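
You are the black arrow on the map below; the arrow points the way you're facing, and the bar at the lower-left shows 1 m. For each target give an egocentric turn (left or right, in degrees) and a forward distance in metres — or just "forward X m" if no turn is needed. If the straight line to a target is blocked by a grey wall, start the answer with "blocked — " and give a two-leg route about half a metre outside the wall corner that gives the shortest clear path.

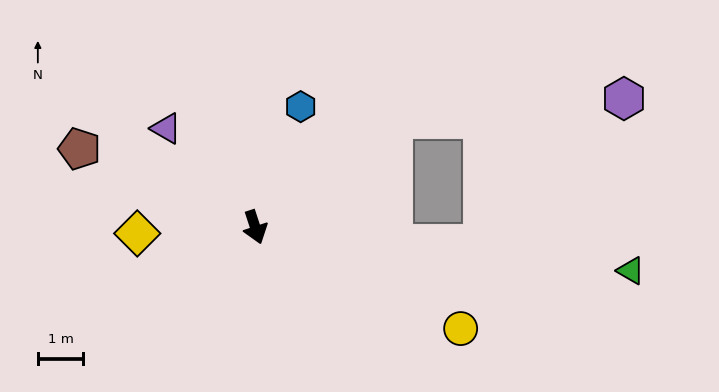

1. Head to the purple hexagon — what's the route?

blocked — turn left 110°, forward 3.9 m, then turn right 33°, forward 5.1 m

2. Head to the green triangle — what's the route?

turn left 65°, forward 8.4 m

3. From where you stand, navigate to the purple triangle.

turn right 156°, forward 2.9 m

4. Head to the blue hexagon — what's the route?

turn left 141°, forward 2.8 m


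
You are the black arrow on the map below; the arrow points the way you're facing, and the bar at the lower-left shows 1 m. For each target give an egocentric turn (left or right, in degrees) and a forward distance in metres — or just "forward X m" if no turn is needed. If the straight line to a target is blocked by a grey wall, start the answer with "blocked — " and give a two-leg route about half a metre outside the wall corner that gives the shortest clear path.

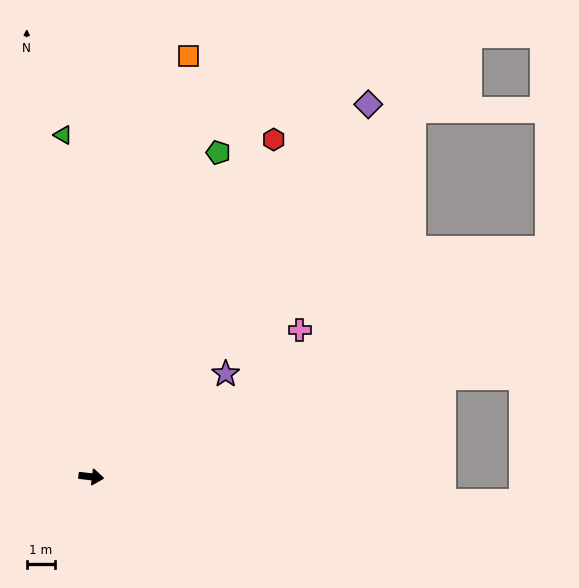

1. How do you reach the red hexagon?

turn left 68°, forward 13.4 m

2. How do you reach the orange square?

turn left 84°, forward 15.1 m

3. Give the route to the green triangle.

turn left 101°, forward 12.0 m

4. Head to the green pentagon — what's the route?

turn left 75°, forward 12.2 m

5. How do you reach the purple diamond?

turn left 60°, forward 16.2 m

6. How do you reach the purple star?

turn left 44°, forward 5.9 m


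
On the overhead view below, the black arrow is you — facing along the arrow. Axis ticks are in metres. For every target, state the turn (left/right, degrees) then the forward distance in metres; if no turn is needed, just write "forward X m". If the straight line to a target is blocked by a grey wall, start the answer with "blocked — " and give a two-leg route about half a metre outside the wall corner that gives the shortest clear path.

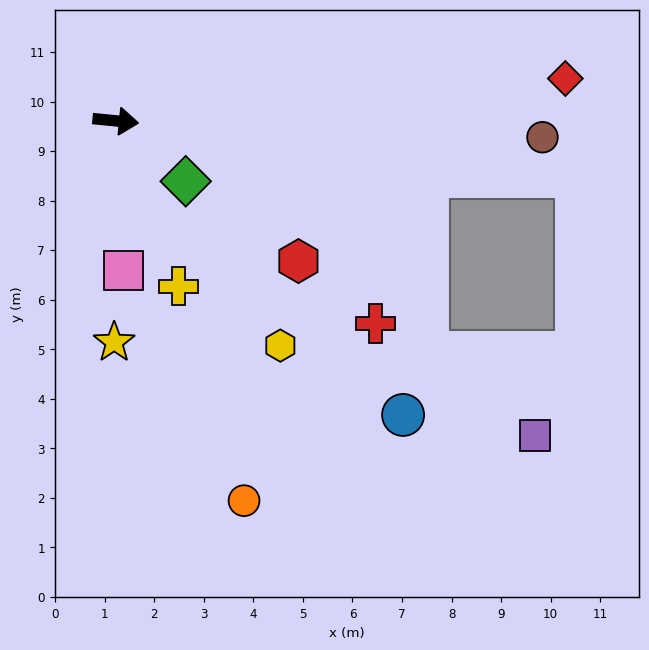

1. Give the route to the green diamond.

turn right 35°, forward 1.9 m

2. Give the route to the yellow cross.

turn right 64°, forward 3.6 m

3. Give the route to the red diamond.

turn left 11°, forward 9.1 m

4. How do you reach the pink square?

turn right 81°, forward 3.0 m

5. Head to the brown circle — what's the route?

turn left 3°, forward 8.6 m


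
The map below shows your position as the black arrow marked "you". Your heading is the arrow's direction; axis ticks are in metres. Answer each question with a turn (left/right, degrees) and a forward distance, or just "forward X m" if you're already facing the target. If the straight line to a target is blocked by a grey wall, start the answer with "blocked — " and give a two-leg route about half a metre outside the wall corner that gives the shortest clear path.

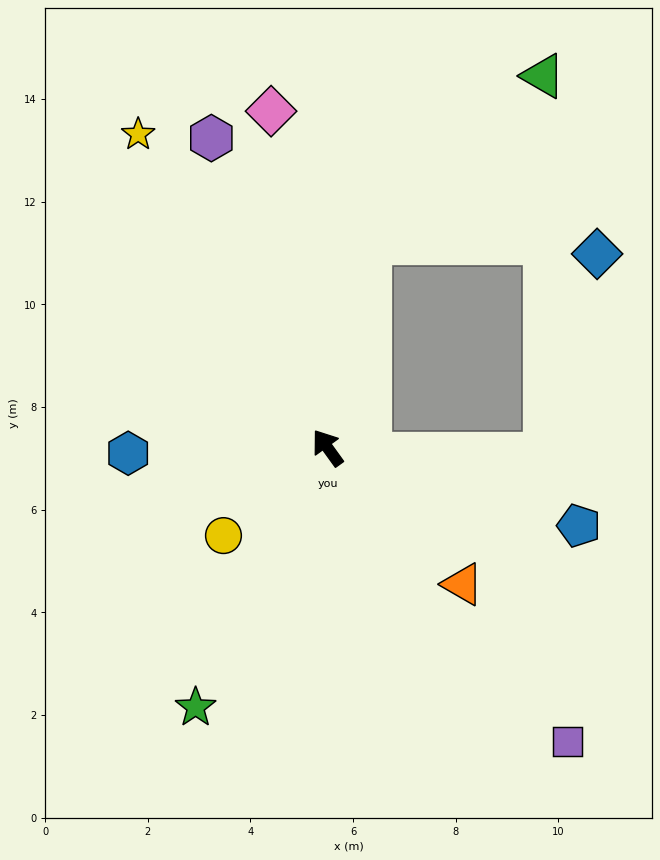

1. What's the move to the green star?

turn left 117°, forward 5.7 m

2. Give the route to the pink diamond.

turn right 26°, forward 6.6 m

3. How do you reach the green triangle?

blocked — turn right 48°, forward 4.1 m, then turn right 34°, forward 4.7 m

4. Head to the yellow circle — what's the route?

turn left 94°, forward 2.7 m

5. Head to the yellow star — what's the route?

turn right 5°, forward 7.1 m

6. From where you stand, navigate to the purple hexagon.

turn right 15°, forward 6.4 m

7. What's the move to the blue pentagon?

turn right 143°, forward 5.1 m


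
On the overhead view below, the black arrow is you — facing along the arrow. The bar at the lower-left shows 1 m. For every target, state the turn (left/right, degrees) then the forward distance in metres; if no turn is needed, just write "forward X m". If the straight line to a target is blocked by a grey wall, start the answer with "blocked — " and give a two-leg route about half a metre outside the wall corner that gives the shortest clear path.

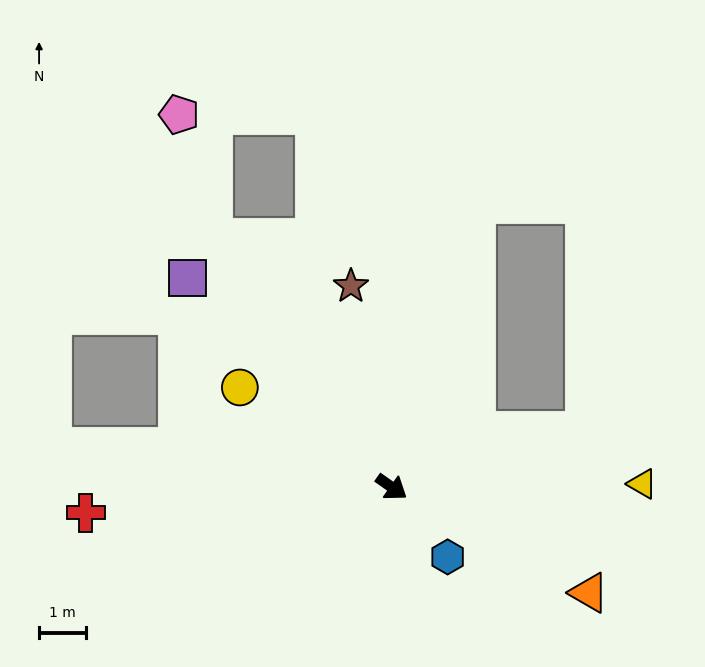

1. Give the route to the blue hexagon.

turn right 16°, forward 1.9 m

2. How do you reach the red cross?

turn right 140°, forward 6.6 m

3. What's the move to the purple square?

turn left 169°, forward 6.3 m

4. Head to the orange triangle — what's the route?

turn left 7°, forward 4.8 m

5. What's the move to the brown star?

turn left 137°, forward 4.4 m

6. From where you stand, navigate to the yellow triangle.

turn left 36°, forward 5.4 m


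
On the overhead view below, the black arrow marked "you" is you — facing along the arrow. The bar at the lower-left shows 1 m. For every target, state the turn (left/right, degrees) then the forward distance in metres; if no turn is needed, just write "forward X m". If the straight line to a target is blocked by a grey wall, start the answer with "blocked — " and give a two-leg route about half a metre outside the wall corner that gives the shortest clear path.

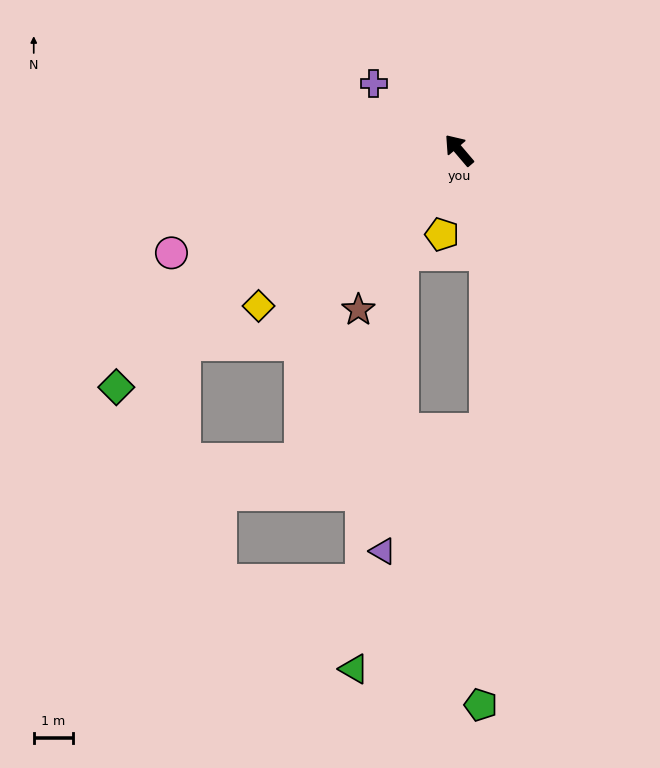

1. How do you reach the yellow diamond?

turn left 87°, forward 6.5 m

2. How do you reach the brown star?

turn left 107°, forward 4.8 m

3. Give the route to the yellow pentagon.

turn left 128°, forward 2.2 m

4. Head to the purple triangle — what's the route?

blocked — turn left 111°, forward 3.0 m, then turn left 25°, forward 7.6 m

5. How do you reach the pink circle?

turn left 69°, forward 7.8 m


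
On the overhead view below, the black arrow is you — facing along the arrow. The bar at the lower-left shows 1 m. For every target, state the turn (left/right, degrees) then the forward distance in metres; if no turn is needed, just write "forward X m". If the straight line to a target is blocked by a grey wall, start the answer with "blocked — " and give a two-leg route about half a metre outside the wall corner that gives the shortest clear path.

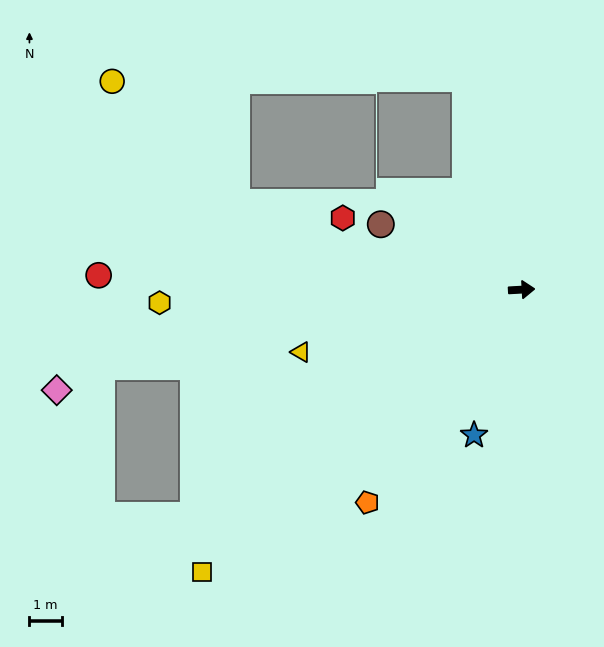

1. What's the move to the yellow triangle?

turn right 167°, forward 7.1 m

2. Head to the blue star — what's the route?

turn right 111°, forward 4.8 m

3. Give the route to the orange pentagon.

turn right 129°, forward 8.2 m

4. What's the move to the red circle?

turn left 175°, forward 13.2 m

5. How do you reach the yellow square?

turn right 142°, forward 13.3 m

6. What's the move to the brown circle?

turn left 152°, forward 4.8 m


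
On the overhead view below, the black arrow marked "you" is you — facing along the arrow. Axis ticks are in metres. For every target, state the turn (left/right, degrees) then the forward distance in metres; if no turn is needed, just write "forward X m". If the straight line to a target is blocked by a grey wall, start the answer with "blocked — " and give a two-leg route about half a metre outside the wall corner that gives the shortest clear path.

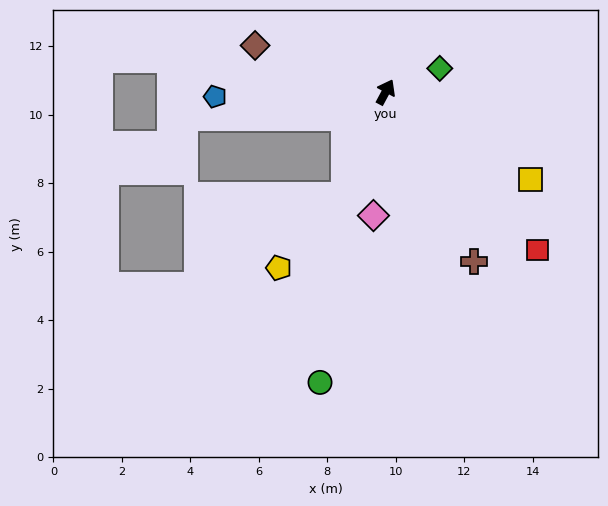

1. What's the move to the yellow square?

turn right 93°, forward 4.9 m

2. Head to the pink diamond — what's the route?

turn right 157°, forward 3.6 m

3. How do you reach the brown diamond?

turn left 99°, forward 4.0 m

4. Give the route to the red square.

turn right 108°, forward 6.4 m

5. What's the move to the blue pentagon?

turn left 120°, forward 5.0 m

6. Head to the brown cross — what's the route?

turn right 124°, forward 5.6 m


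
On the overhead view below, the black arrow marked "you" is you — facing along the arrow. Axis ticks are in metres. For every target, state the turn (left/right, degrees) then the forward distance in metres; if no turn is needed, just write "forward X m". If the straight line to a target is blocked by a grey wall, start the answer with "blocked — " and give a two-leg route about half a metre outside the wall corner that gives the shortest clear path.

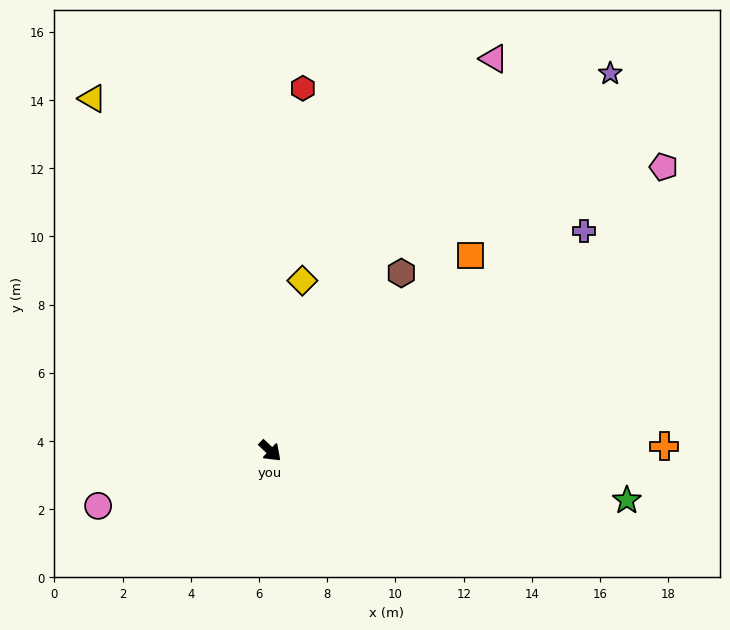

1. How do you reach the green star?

turn left 35°, forward 10.6 m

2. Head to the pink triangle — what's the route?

turn left 104°, forward 13.2 m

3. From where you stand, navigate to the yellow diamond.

turn left 123°, forward 5.1 m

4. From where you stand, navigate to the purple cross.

turn left 78°, forward 11.2 m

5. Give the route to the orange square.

turn left 87°, forward 8.2 m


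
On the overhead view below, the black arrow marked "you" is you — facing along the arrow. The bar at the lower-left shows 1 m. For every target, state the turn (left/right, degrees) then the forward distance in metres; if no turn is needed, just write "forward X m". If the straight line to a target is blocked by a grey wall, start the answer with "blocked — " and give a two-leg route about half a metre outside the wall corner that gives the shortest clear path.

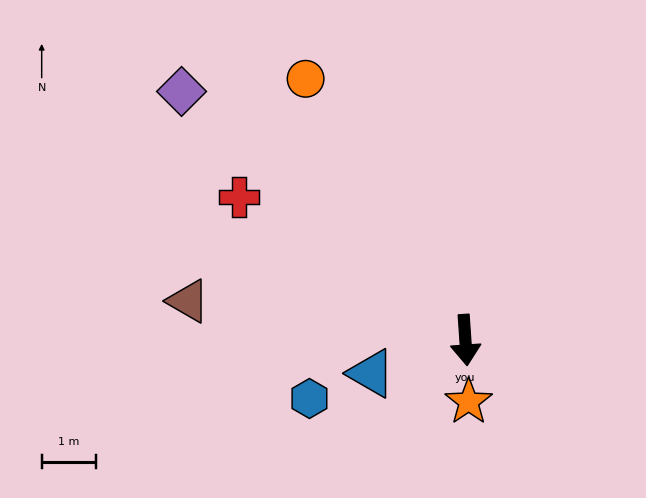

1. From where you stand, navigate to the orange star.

forward 1.1 m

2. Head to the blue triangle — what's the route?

turn right 74°, forward 1.8 m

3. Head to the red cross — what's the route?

turn right 126°, forward 4.9 m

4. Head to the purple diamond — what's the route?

turn right 135°, forward 6.9 m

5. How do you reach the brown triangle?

turn right 102°, forward 5.1 m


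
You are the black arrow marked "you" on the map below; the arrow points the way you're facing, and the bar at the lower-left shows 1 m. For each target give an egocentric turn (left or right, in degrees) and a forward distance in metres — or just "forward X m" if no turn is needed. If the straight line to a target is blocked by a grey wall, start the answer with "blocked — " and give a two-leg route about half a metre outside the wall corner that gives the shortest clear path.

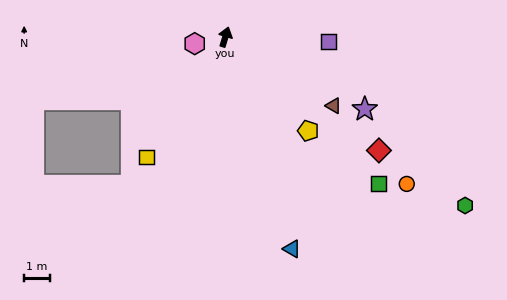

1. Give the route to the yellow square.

turn left 163°, forward 5.6 m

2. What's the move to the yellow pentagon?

turn right 122°, forward 4.9 m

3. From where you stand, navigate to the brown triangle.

turn right 106°, forward 5.0 m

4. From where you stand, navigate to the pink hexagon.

turn left 119°, forward 1.2 m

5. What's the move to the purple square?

turn right 76°, forward 4.1 m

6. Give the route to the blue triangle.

turn right 146°, forward 8.7 m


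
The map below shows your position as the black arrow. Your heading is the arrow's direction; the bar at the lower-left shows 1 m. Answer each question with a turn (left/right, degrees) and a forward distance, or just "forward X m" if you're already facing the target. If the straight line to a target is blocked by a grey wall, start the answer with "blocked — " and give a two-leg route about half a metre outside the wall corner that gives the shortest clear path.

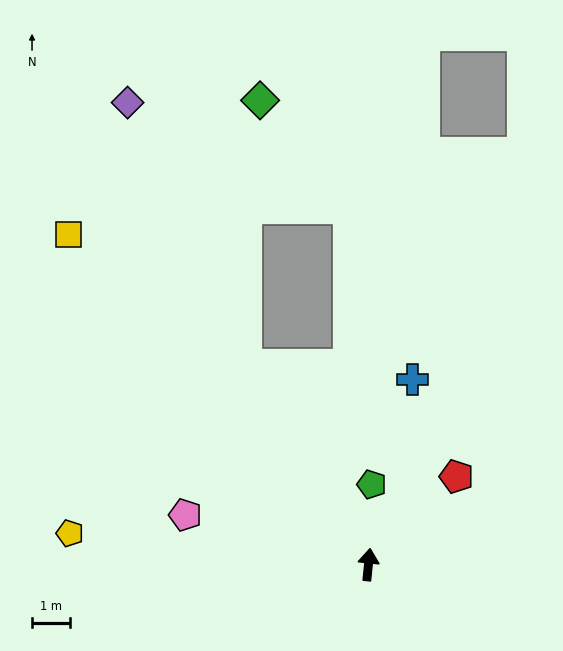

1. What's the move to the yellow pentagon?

turn left 90°, forward 7.9 m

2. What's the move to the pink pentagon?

turn left 81°, forward 5.0 m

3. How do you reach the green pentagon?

turn left 4°, forward 2.1 m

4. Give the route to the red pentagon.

turn right 39°, forward 3.3 m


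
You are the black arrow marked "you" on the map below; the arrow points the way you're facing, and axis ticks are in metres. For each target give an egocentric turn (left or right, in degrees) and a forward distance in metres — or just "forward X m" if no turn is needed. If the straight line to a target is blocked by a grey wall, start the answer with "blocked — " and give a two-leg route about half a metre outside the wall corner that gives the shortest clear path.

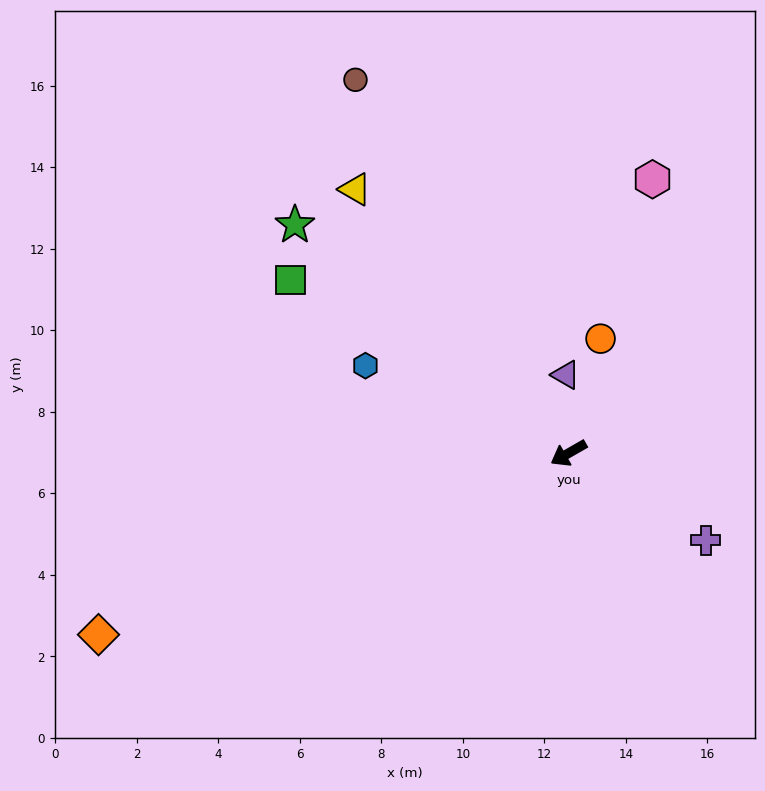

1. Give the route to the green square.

turn right 62°, forward 8.0 m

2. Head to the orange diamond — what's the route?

turn right 9°, forward 12.4 m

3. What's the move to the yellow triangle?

turn right 81°, forward 8.3 m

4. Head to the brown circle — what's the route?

turn right 90°, forward 10.5 m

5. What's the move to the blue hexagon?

turn right 53°, forward 5.4 m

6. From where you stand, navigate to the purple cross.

turn left 118°, forward 4.0 m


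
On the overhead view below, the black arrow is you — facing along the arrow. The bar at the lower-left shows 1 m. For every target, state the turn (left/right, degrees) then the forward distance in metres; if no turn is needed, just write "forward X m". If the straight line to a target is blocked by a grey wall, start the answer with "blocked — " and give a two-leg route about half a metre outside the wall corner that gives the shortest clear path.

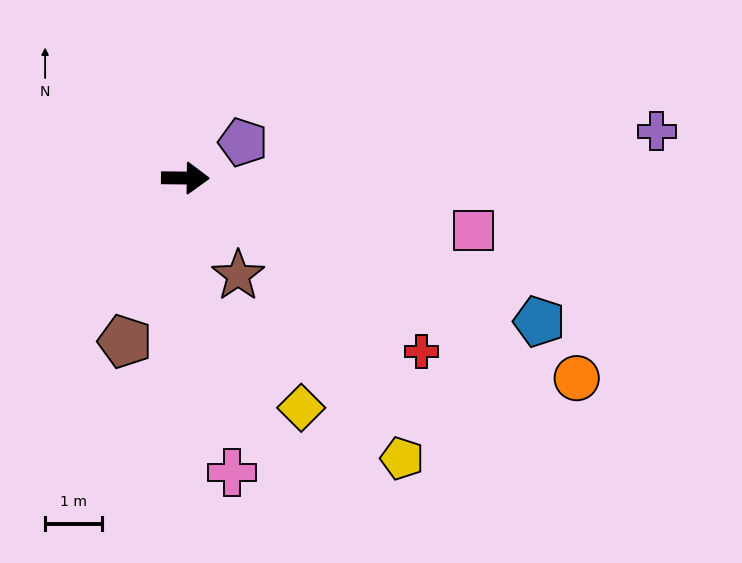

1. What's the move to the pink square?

turn right 10°, forward 5.2 m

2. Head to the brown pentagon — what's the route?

turn right 110°, forward 3.1 m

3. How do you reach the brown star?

turn right 61°, forward 2.0 m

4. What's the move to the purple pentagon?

turn left 32°, forward 1.2 m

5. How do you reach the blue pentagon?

turn right 21°, forward 6.8 m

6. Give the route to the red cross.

turn right 36°, forward 5.2 m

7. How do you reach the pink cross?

turn right 80°, forward 5.3 m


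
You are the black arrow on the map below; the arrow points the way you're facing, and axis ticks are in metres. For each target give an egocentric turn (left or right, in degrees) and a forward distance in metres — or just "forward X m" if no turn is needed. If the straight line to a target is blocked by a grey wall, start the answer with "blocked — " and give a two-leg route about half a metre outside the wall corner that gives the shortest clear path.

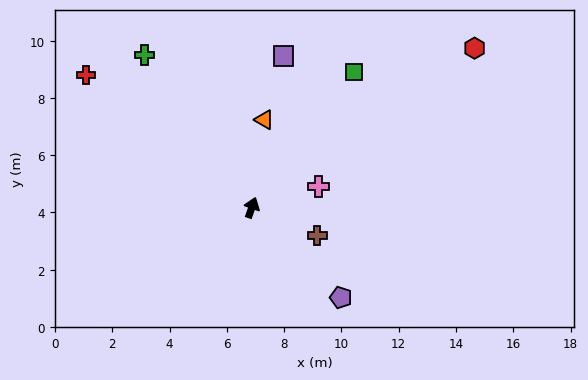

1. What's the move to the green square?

turn right 18°, forward 5.9 m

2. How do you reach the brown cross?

turn right 94°, forward 2.5 m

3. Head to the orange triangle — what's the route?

turn left 11°, forward 3.1 m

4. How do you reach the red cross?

turn left 71°, forward 7.4 m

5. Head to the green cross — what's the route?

turn left 55°, forward 6.5 m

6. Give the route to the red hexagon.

turn right 35°, forward 9.6 m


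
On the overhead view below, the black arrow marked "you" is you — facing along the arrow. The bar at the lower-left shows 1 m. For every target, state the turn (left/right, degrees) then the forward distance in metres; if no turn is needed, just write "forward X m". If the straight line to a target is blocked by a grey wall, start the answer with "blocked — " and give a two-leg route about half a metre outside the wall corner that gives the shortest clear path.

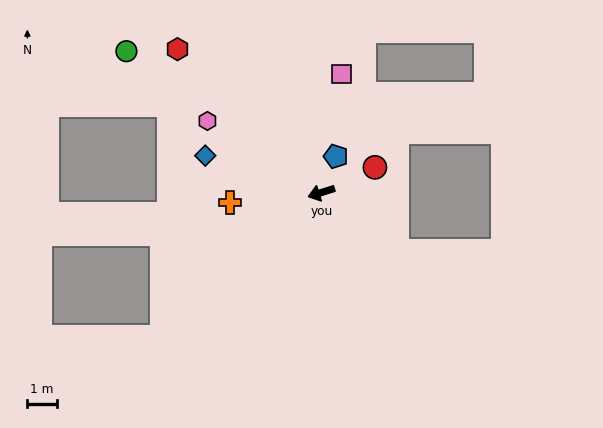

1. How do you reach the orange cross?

turn right 11°, forward 3.1 m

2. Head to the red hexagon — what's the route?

turn right 62°, forward 6.9 m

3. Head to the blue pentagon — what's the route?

turn right 129°, forward 1.3 m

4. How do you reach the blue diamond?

turn right 35°, forward 4.1 m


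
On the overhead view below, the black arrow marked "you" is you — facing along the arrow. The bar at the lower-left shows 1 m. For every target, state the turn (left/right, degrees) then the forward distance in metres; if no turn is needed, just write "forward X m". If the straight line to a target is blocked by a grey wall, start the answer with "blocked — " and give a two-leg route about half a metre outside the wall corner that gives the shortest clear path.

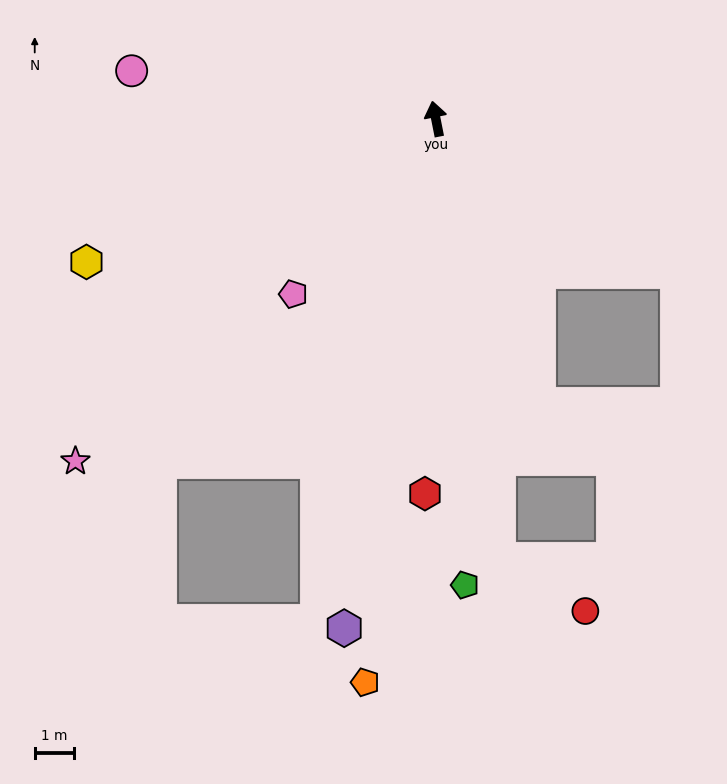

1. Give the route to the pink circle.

turn left 70°, forward 7.8 m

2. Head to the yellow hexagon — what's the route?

turn left 101°, forward 9.5 m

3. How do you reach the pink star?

turn left 122°, forward 12.5 m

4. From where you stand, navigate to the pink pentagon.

turn left 130°, forward 5.7 m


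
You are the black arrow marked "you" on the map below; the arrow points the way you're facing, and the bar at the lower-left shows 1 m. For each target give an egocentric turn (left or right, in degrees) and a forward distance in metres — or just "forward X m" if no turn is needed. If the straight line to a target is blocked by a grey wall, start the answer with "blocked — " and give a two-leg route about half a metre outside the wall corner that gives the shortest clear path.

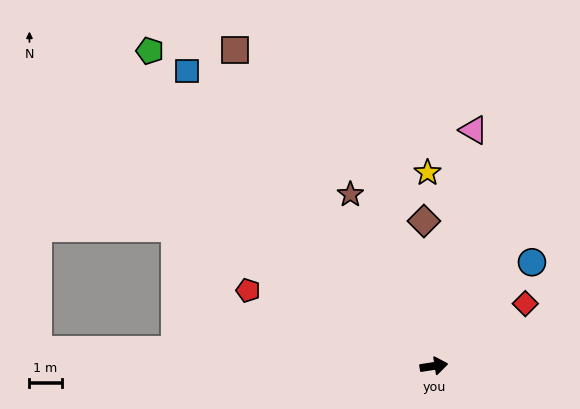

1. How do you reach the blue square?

turn left 121°, forward 11.9 m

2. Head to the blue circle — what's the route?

turn left 38°, forward 4.4 m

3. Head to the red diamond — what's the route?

turn left 26°, forward 3.4 m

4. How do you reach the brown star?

turn left 107°, forward 5.9 m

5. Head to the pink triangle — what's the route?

turn left 72°, forward 7.4 m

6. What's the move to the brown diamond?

turn left 85°, forward 4.5 m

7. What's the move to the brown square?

turn left 113°, forward 11.6 m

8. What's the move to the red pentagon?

turn left 149°, forward 6.2 m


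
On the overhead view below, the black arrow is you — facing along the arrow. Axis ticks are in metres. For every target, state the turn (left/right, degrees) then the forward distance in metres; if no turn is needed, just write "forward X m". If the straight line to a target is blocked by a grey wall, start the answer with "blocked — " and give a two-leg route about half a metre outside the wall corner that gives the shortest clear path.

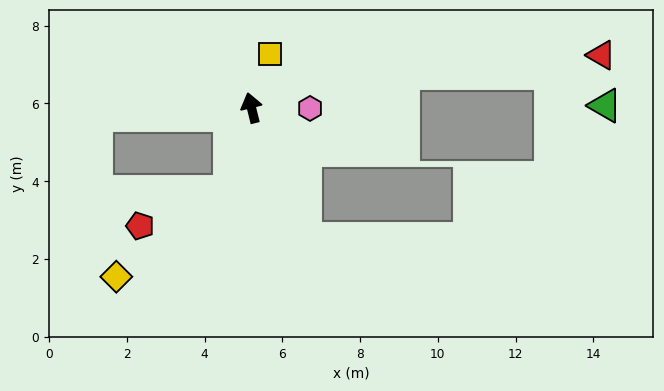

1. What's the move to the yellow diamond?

blocked — turn left 152°, forward 2.2 m, then turn right 39°, forward 3.7 m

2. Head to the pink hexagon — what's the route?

turn right 105°, forward 1.5 m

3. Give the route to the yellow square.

turn right 33°, forward 1.5 m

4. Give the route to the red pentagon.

blocked — turn left 152°, forward 2.2 m, then turn right 55°, forward 2.5 m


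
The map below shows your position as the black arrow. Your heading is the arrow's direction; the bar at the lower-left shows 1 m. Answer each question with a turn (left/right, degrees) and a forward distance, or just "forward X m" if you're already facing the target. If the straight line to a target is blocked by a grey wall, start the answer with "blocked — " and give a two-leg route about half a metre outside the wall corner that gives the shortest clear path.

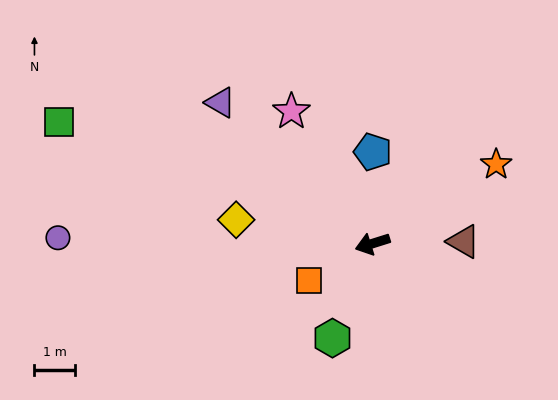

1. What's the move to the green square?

turn right 39°, forward 8.2 m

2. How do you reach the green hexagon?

turn left 50°, forward 2.5 m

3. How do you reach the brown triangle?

turn left 164°, forward 2.2 m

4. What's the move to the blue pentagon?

turn right 108°, forward 2.2 m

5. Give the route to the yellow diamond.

turn right 27°, forward 3.4 m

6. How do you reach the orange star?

turn right 165°, forward 3.6 m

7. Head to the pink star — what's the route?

turn right 76°, forward 3.8 m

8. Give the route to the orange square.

turn left 13°, forward 1.8 m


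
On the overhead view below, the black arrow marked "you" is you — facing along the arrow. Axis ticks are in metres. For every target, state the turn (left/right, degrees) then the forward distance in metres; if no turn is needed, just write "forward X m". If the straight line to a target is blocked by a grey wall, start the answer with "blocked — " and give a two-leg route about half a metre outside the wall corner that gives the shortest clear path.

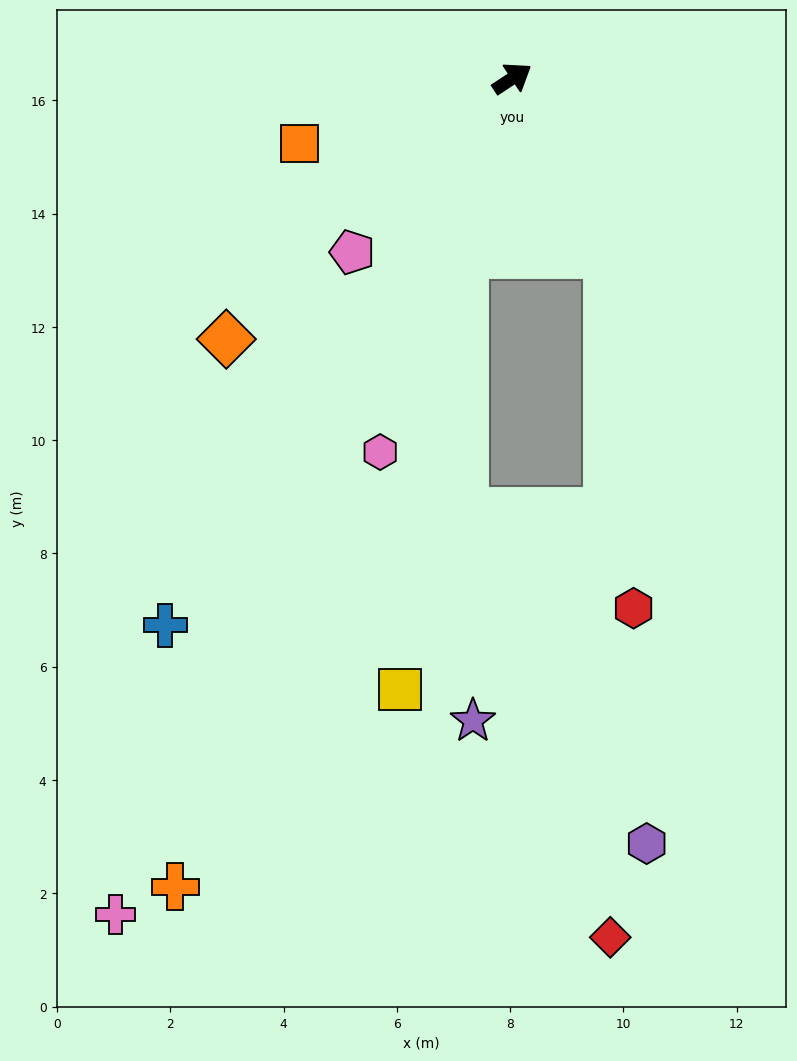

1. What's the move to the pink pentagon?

turn right 166°, forward 4.2 m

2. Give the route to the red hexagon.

blocked — turn right 95°, forward 3.5 m, then turn right 24°, forward 6.3 m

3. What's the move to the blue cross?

turn right 156°, forward 11.4 m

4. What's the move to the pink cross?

turn right 149°, forward 16.3 m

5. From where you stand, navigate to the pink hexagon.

turn right 143°, forward 7.0 m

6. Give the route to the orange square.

turn left 164°, forward 3.9 m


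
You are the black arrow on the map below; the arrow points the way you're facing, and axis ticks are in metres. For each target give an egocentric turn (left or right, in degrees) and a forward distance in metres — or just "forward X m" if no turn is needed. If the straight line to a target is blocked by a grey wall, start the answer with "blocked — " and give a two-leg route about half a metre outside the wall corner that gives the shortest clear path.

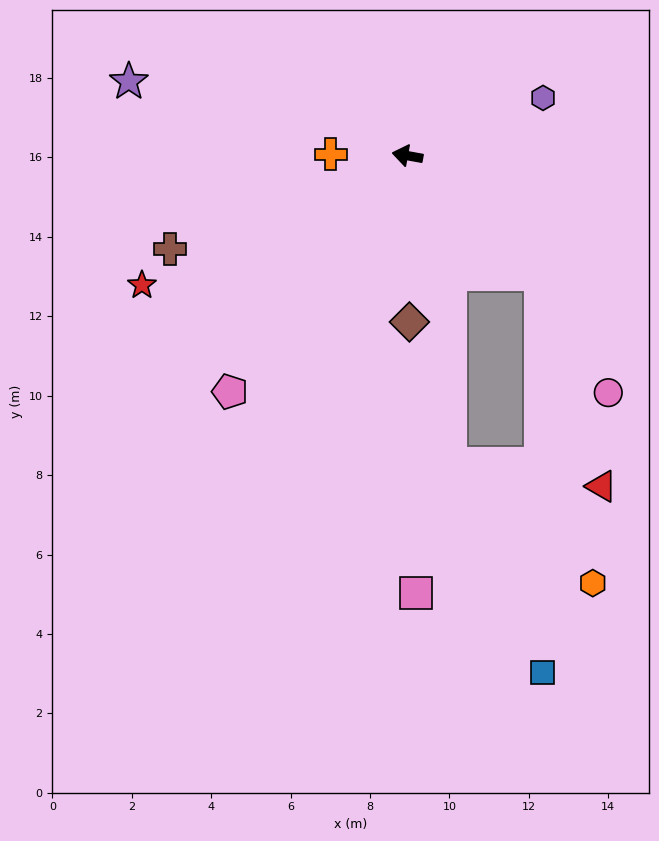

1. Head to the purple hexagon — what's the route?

turn right 147°, forward 3.7 m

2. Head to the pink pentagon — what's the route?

turn left 63°, forward 7.4 m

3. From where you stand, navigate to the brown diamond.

turn left 101°, forward 4.2 m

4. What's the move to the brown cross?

turn left 32°, forward 6.4 m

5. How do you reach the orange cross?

turn left 9°, forward 1.9 m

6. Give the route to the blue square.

blocked — turn left 149°, forward 4.5 m, then turn right 48°, forward 10.0 m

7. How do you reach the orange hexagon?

blocked — turn left 149°, forward 4.5 m, then turn right 39°, forward 7.9 m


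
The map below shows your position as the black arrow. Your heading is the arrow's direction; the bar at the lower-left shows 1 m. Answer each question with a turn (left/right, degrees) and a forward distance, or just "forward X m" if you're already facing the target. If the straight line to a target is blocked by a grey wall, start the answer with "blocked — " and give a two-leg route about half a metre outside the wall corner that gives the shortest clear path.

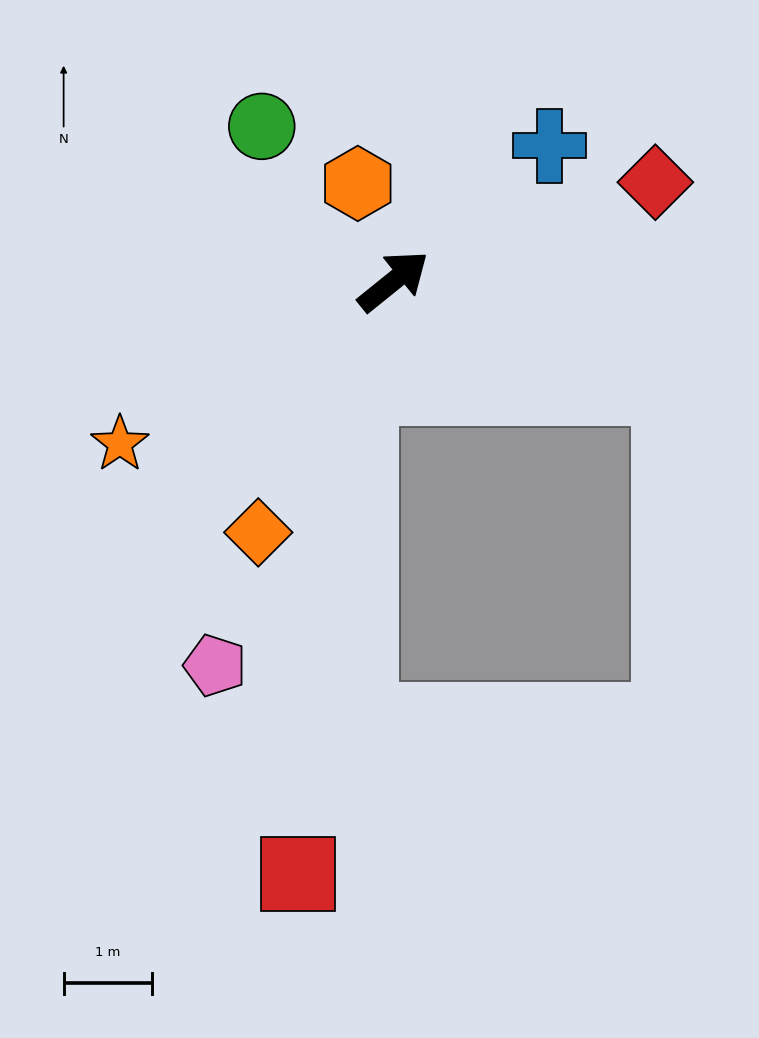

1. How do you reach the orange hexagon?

turn left 71°, forward 1.2 m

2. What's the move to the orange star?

turn left 172°, forward 3.6 m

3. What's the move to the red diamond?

turn right 18°, forward 3.2 m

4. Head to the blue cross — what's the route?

turn left 2°, forward 2.3 m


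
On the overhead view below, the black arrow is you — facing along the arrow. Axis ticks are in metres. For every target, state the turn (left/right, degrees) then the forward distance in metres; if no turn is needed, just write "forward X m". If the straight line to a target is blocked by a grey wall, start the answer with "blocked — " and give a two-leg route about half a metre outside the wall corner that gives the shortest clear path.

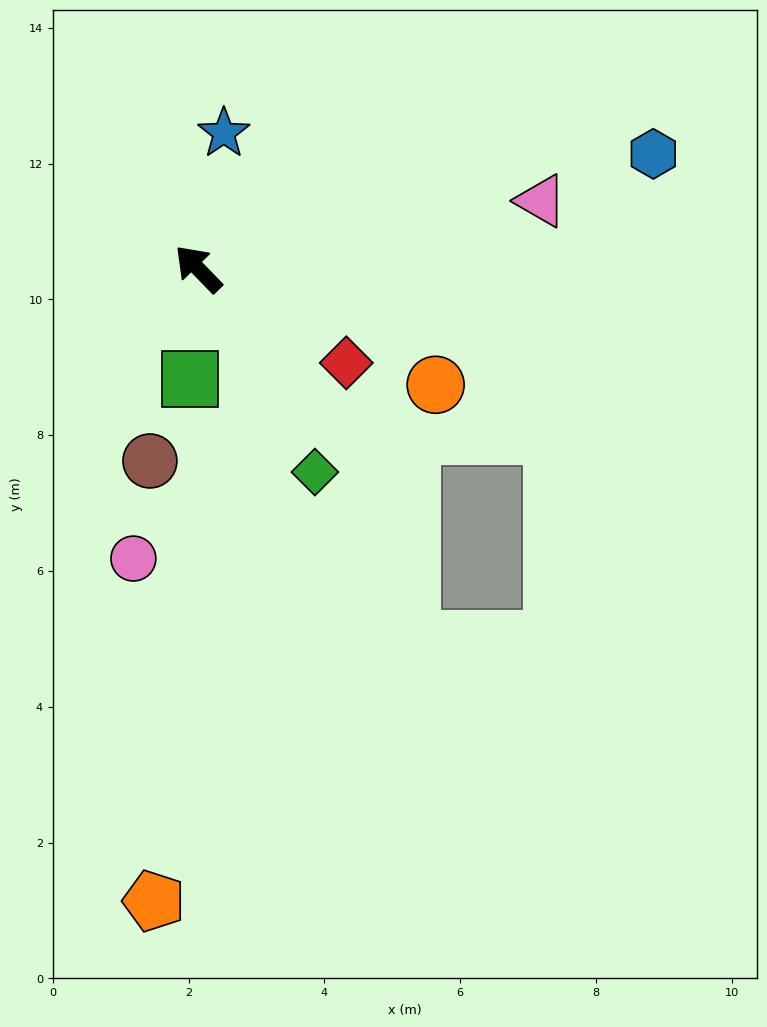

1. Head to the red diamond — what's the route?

turn right 167°, forward 2.6 m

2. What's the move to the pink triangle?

turn right 123°, forward 5.1 m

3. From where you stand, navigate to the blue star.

turn right 55°, forward 2.0 m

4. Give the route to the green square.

turn left 132°, forward 1.6 m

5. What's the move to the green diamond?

turn left 166°, forward 3.5 m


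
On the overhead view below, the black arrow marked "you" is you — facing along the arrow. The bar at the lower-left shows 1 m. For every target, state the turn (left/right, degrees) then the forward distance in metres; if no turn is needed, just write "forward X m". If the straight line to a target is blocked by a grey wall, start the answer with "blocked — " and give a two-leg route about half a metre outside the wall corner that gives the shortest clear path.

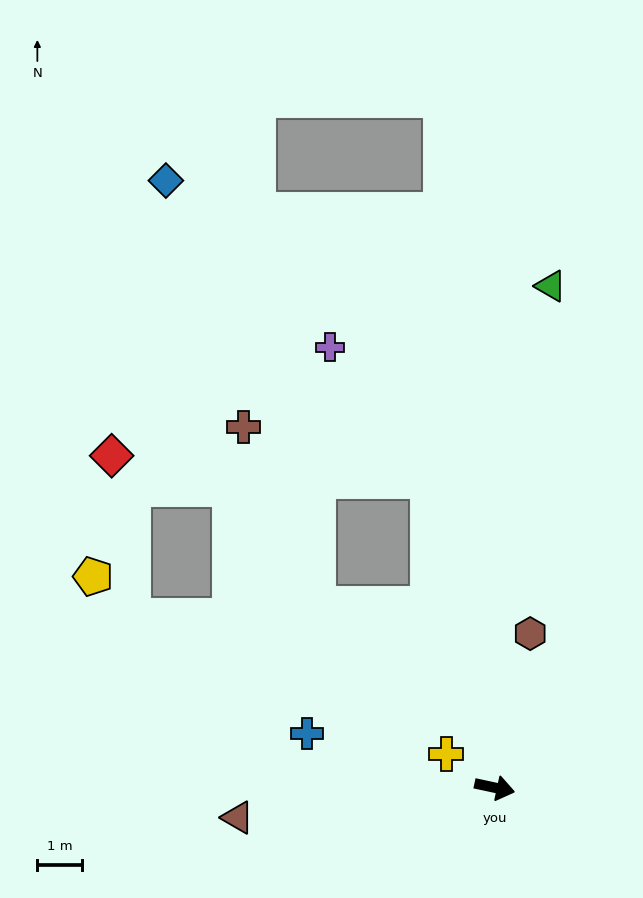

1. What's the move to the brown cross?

blocked — turn left 114°, forward 7.1 m, then turn left 62°, forward 4.3 m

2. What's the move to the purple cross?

blocked — turn left 114°, forward 7.1 m, then turn left 25°, forward 3.7 m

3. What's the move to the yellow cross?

turn left 157°, forward 1.3 m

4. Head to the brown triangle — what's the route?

turn right 161°, forward 5.8 m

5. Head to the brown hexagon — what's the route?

turn left 89°, forward 3.5 m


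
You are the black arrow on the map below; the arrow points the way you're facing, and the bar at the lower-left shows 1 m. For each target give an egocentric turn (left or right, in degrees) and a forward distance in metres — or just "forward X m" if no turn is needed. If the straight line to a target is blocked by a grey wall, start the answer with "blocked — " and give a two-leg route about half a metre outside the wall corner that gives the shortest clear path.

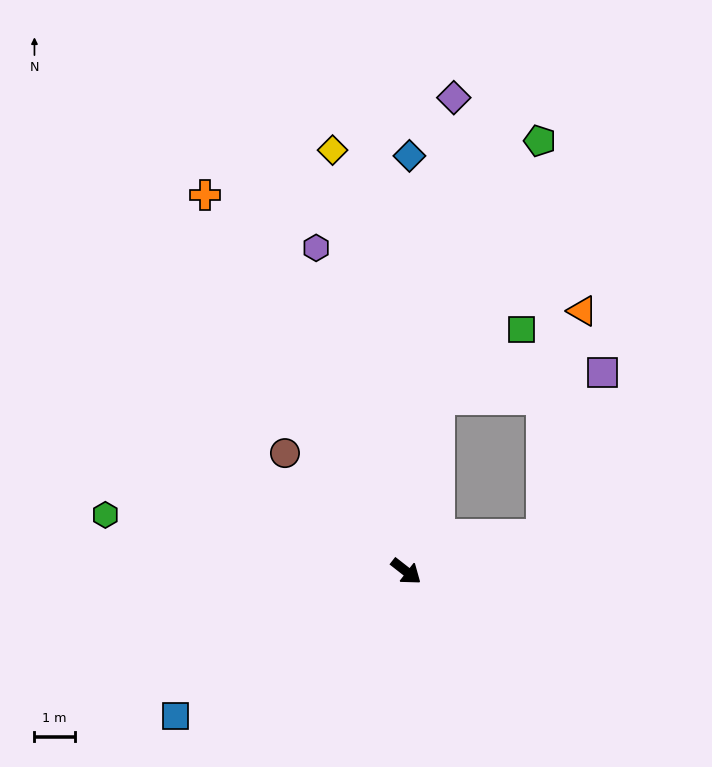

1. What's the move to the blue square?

turn right 110°, forward 6.7 m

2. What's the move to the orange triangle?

blocked — turn left 52°, forward 3.5 m, then turn left 66°, forward 5.7 m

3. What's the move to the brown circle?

turn left 174°, forward 4.2 m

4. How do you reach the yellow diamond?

turn left 138°, forward 10.6 m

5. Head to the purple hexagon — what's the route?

turn left 144°, forward 8.3 m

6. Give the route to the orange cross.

turn left 156°, forward 10.6 m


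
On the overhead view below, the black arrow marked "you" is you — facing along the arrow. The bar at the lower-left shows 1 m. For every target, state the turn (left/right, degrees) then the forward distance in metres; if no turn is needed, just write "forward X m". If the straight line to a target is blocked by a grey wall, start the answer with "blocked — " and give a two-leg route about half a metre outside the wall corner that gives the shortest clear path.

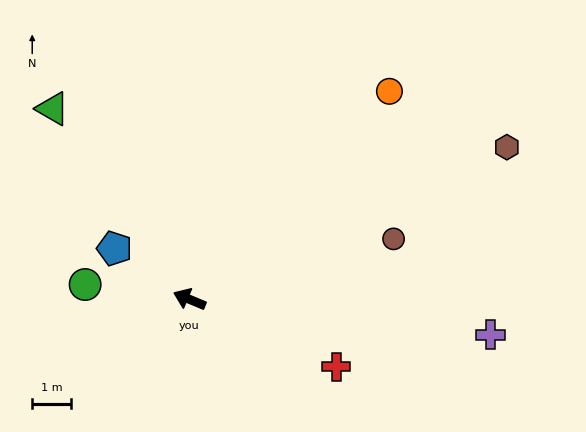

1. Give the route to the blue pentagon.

turn right 11°, forward 2.3 m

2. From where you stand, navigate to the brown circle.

turn right 141°, forward 5.5 m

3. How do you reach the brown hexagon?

turn right 132°, forward 9.1 m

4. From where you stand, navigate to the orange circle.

turn right 111°, forward 7.5 m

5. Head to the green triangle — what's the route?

turn right 32°, forward 6.1 m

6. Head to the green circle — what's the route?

turn left 15°, forward 2.7 m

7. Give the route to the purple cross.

turn right 164°, forward 7.8 m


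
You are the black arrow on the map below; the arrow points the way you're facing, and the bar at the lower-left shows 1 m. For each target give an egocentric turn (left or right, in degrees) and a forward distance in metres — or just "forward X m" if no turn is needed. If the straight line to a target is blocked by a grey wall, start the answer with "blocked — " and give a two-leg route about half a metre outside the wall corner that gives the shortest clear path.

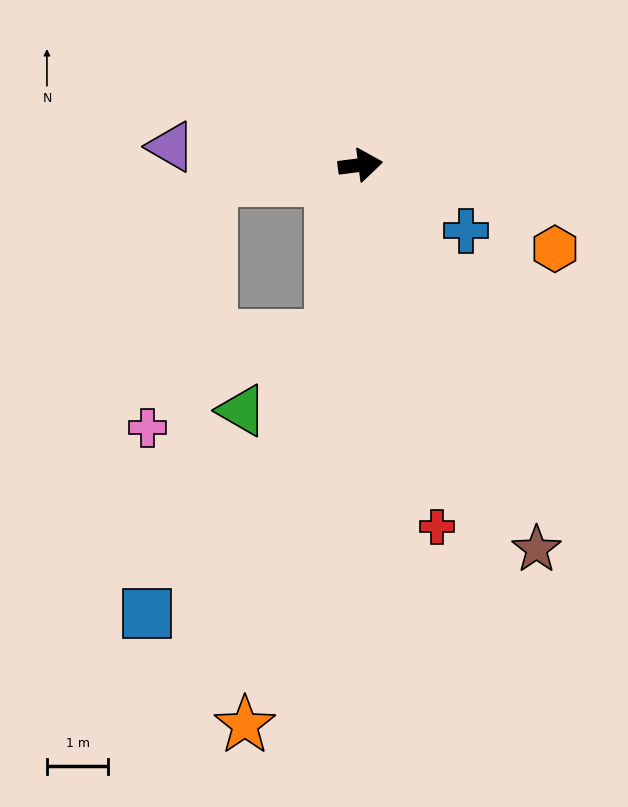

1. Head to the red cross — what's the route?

turn right 85°, forward 6.0 m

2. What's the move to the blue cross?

turn right 39°, forward 2.0 m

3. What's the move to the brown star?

turn right 73°, forward 6.9 m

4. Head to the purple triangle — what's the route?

turn left 167°, forward 3.1 m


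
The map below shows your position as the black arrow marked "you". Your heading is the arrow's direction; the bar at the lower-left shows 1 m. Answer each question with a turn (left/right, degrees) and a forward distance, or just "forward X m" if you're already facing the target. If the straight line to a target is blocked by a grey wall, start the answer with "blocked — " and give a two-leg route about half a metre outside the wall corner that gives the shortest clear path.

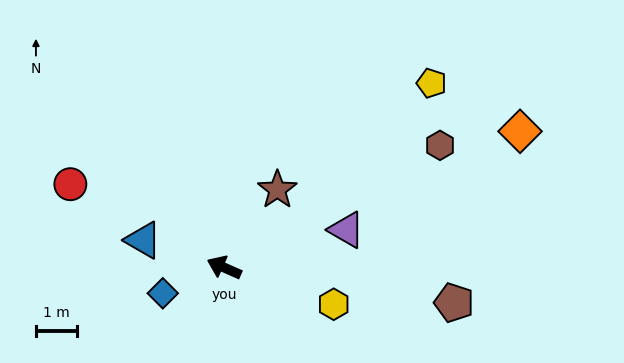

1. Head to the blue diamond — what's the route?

turn left 47°, forward 1.6 m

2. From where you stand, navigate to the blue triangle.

turn left 5°, forward 2.1 m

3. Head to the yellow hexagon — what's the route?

turn right 175°, forward 2.8 m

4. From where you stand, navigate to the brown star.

turn right 100°, forward 2.3 m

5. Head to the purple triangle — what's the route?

turn right 139°, forward 3.1 m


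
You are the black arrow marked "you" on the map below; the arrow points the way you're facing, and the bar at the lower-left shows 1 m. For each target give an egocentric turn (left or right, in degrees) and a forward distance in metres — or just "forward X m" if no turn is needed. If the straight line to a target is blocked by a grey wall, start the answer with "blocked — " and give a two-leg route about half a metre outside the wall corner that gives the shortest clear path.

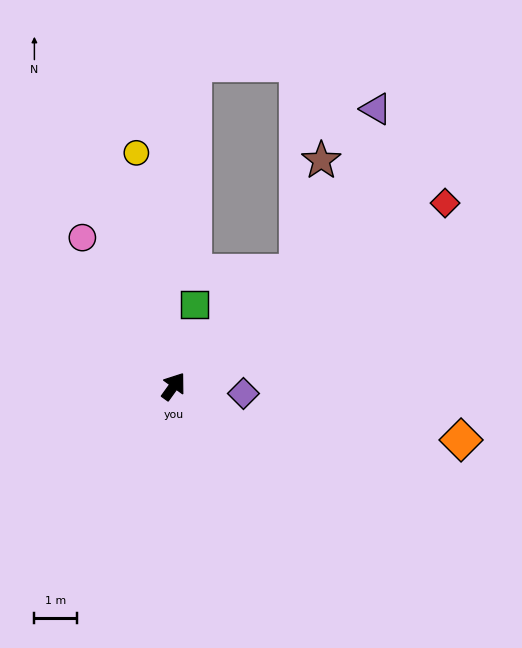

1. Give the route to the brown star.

blocked — turn right 11°, forward 4.0 m, then turn left 35°, forward 2.7 m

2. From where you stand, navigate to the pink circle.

turn left 67°, forward 4.1 m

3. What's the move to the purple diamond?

turn right 60°, forward 1.6 m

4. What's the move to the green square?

turn left 21°, forward 2.0 m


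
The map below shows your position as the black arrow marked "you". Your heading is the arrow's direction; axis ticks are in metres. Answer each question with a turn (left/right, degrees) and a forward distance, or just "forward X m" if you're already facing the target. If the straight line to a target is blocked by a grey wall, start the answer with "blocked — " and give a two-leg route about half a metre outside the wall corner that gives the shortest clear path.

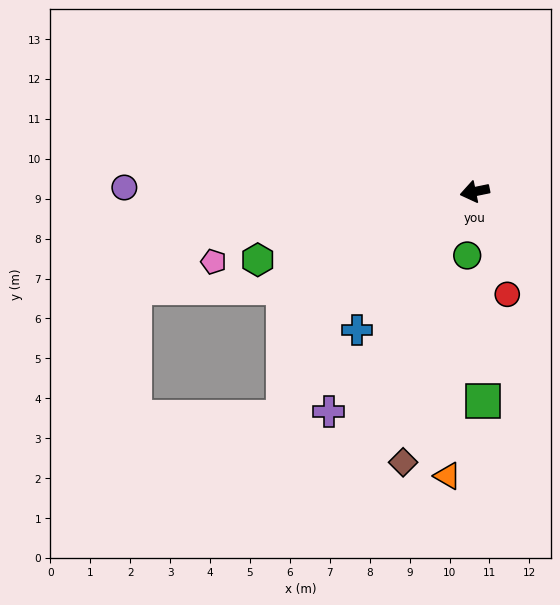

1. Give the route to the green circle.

turn left 72°, forward 1.6 m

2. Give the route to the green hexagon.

turn left 6°, forward 5.7 m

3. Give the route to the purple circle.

turn right 12°, forward 8.8 m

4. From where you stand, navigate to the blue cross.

turn left 38°, forward 4.6 m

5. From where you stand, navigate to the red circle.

turn left 96°, forward 2.7 m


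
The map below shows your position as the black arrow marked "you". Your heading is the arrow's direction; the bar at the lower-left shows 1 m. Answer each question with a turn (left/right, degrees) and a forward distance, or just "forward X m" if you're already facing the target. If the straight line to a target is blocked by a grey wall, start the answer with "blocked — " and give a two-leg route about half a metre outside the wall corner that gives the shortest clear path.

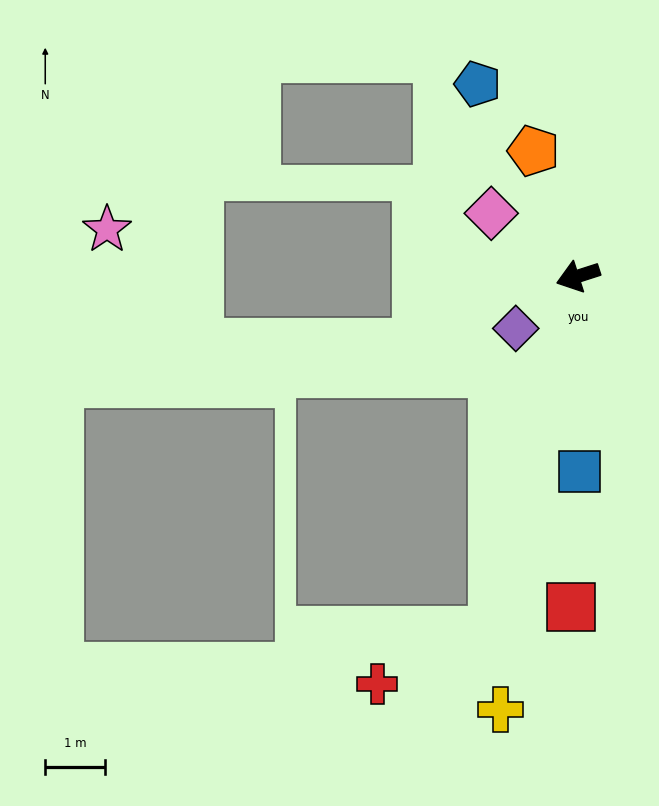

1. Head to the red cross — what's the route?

blocked — turn left 59°, forward 6.1 m, then turn right 53°, forward 2.1 m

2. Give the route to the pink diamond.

turn right 54°, forward 1.8 m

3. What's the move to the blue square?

turn left 73°, forward 3.3 m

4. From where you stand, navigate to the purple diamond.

turn left 22°, forward 1.4 m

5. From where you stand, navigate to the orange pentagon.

turn right 88°, forward 2.2 m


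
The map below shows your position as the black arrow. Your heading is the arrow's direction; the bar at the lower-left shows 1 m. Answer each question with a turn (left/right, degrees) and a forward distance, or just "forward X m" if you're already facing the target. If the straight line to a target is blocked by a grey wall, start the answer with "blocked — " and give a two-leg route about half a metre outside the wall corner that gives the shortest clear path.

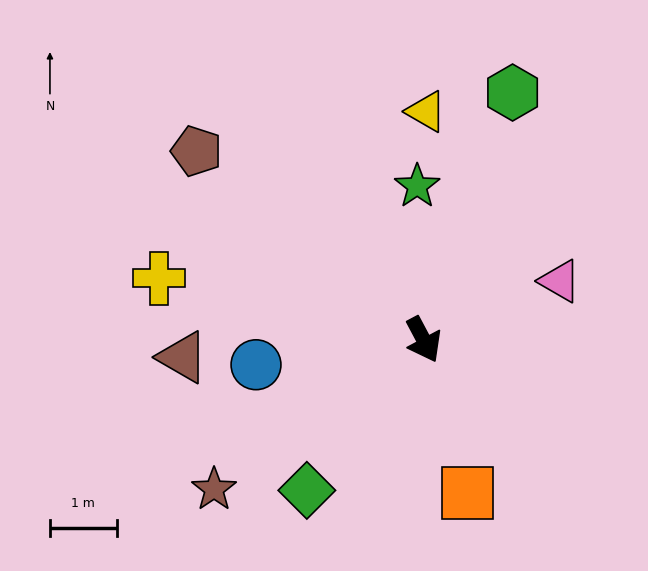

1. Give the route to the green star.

turn left 154°, forward 2.3 m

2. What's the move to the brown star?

turn right 82°, forward 3.9 m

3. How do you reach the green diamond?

turn right 66°, forward 2.9 m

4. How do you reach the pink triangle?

turn left 85°, forward 2.2 m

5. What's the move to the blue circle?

turn right 110°, forward 2.5 m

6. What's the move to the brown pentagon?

turn right 158°, forward 4.4 m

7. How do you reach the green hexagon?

turn left 132°, forward 3.9 m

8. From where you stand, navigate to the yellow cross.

turn right 131°, forward 4.1 m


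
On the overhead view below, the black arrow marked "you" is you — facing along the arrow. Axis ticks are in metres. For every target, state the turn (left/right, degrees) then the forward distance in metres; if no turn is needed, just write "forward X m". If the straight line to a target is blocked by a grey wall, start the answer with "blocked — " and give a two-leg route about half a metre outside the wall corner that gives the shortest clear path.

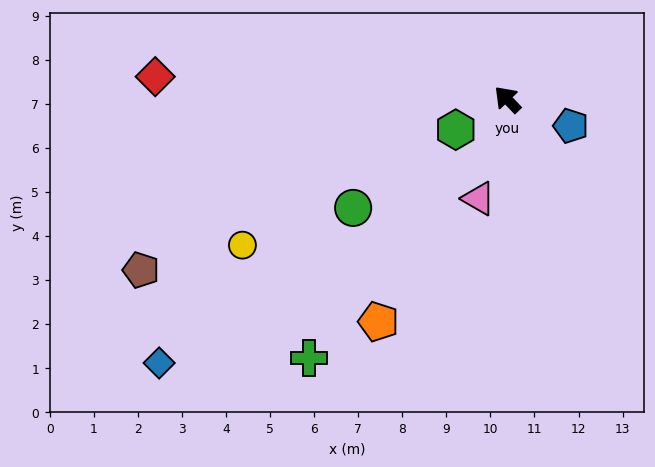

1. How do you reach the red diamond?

turn left 43°, forward 8.0 m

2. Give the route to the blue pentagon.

turn right 156°, forward 1.6 m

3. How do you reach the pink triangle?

turn left 120°, forward 2.3 m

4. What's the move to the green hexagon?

turn left 77°, forward 1.4 m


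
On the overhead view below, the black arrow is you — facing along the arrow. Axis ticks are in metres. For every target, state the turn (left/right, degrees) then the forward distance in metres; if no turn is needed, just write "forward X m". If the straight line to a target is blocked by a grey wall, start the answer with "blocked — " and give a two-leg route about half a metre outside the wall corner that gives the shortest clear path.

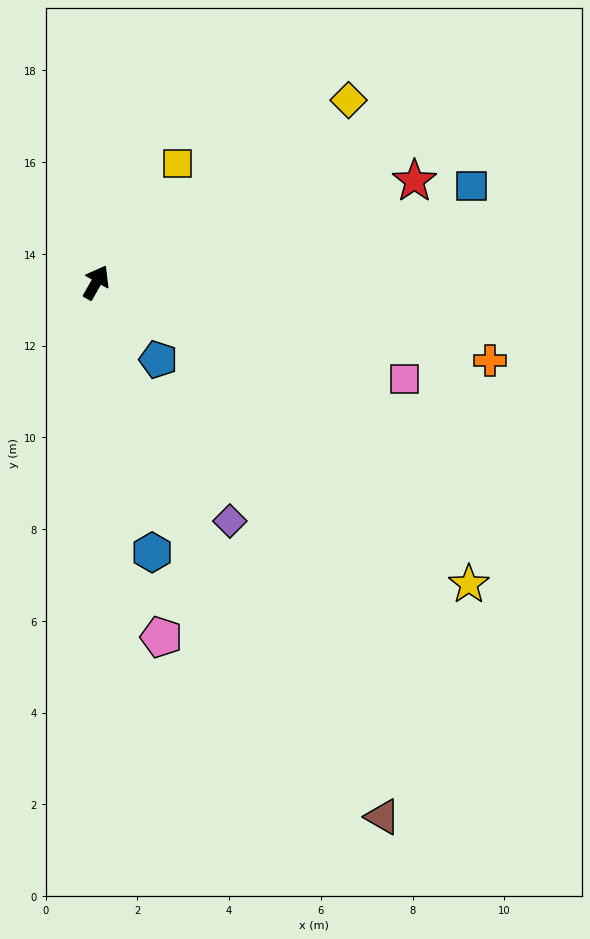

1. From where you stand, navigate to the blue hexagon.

turn right 139°, forward 6.0 m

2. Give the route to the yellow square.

turn right 5°, forward 3.1 m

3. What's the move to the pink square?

turn right 78°, forward 7.0 m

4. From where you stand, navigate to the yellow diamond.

turn right 25°, forward 6.8 m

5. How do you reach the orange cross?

turn right 72°, forward 8.7 m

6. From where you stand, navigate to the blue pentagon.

turn right 112°, forward 2.2 m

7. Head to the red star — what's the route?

turn right 43°, forward 7.3 m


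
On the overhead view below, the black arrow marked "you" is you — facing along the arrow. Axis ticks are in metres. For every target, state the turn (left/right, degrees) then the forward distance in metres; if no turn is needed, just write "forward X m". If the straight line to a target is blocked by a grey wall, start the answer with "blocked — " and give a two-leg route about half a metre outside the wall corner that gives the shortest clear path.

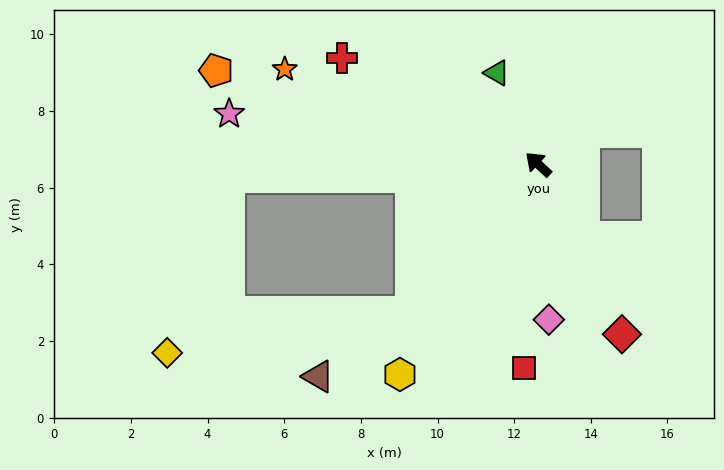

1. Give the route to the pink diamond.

turn left 137°, forward 4.1 m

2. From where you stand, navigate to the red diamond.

turn left 159°, forward 4.9 m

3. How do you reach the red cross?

turn left 14°, forward 5.8 m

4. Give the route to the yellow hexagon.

turn left 100°, forward 6.6 m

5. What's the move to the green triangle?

turn right 23°, forward 2.6 m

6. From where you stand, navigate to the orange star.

turn left 22°, forward 7.1 m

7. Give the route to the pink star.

turn left 34°, forward 8.2 m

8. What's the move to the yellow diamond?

blocked — turn left 92°, forward 5.1 m, then turn right 40°, forward 6.5 m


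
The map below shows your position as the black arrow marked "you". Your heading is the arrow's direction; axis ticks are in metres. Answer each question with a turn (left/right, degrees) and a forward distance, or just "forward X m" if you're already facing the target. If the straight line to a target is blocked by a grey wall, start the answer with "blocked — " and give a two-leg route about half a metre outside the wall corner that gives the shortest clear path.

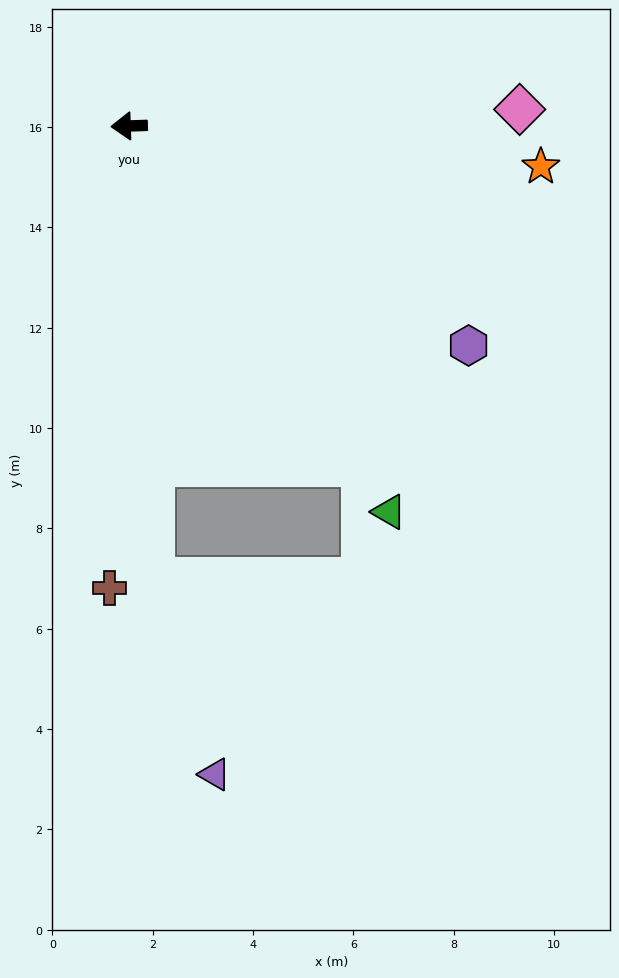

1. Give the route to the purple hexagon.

turn left 145°, forward 8.1 m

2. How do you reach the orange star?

turn left 172°, forward 8.2 m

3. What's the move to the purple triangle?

blocked — turn left 91°, forward 9.0 m, then turn left 14°, forward 4.1 m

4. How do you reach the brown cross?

turn left 86°, forward 9.2 m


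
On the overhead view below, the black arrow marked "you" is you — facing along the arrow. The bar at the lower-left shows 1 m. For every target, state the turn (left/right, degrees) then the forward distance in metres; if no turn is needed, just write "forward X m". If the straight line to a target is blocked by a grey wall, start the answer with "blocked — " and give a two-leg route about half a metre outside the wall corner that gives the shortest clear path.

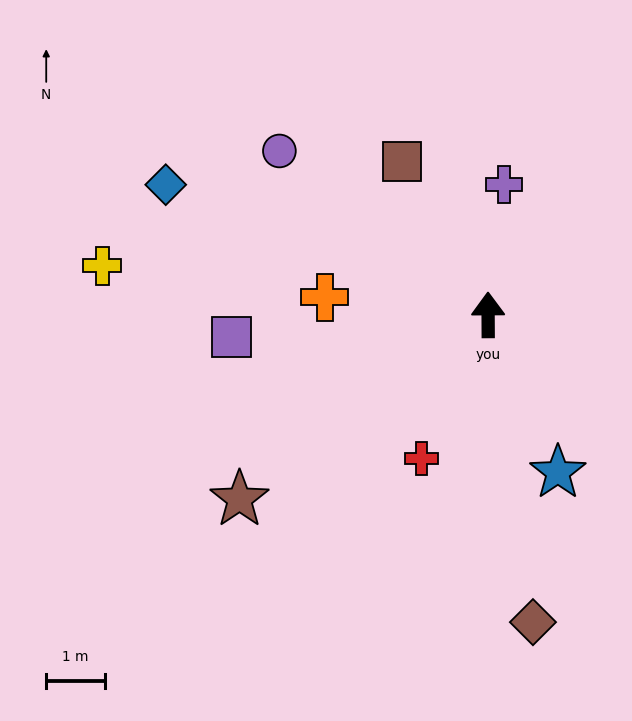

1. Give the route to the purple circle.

turn left 52°, forward 4.5 m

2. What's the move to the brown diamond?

turn right 172°, forward 5.3 m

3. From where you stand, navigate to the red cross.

turn left 155°, forward 2.7 m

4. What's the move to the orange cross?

turn left 84°, forward 2.8 m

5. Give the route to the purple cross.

turn right 7°, forward 2.2 m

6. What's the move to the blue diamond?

turn left 68°, forward 5.9 m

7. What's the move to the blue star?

turn right 156°, forward 2.9 m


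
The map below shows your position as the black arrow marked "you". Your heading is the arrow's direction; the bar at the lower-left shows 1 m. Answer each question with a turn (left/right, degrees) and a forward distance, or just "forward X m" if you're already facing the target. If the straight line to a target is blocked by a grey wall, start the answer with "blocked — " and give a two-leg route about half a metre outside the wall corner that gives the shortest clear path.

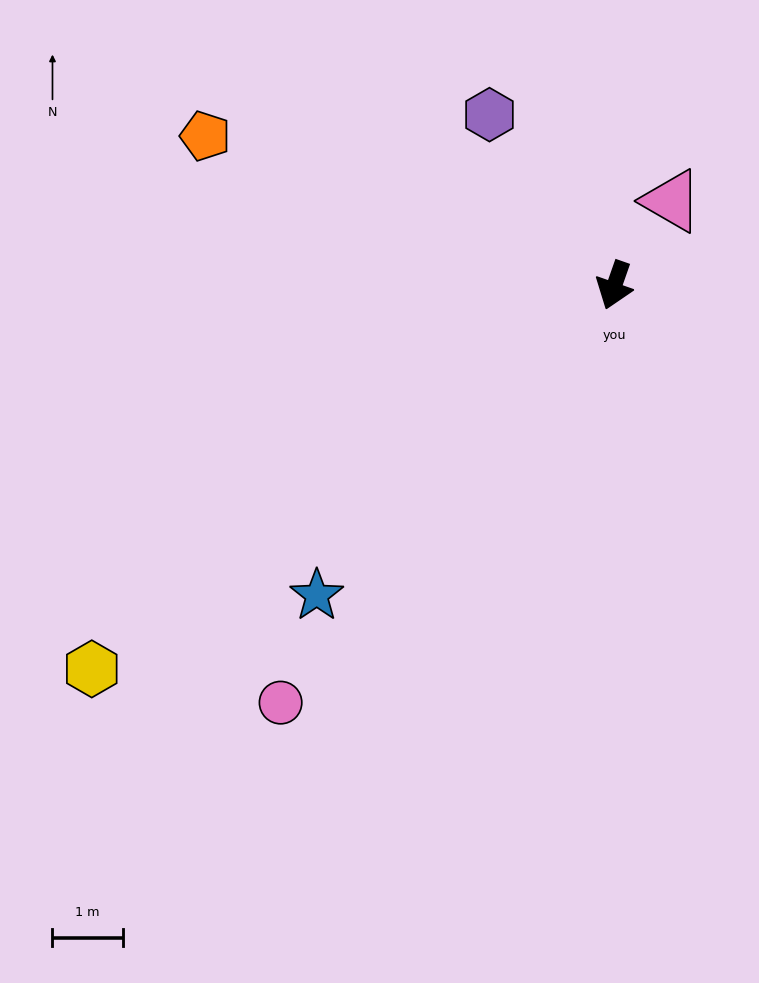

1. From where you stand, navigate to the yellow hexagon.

turn right 34°, forward 9.2 m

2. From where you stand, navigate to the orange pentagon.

turn right 91°, forward 6.2 m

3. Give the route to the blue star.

turn right 25°, forward 6.1 m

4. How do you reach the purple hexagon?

turn right 124°, forward 3.0 m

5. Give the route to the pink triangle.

turn left 165°, forward 1.4 m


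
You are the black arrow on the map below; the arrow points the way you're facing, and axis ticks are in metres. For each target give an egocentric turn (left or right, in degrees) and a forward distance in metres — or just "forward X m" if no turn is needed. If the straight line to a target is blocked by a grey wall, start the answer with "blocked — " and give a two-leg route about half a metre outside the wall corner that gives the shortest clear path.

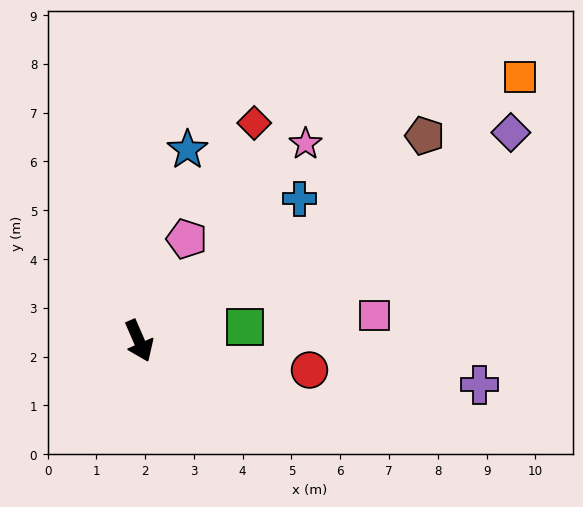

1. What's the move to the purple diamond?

turn left 96°, forward 8.7 m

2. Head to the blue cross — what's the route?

turn left 108°, forward 4.4 m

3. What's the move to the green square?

turn left 74°, forward 2.2 m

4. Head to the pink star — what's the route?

turn left 116°, forward 5.3 m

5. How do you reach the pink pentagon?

turn left 131°, forward 2.3 m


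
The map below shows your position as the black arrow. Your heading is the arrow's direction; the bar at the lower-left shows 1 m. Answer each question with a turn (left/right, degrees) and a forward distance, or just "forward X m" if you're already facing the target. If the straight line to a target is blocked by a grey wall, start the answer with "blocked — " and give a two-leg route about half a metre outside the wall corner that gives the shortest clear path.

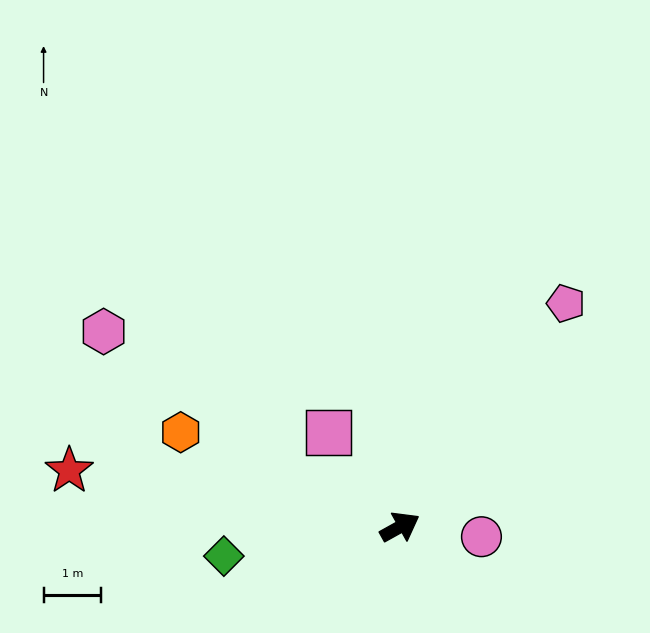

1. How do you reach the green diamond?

turn left 160°, forward 3.1 m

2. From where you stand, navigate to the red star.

turn left 141°, forward 5.8 m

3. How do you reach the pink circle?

turn right 36°, forward 1.4 m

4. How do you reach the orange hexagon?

turn left 128°, forward 4.1 m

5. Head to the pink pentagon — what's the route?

turn left 24°, forward 4.8 m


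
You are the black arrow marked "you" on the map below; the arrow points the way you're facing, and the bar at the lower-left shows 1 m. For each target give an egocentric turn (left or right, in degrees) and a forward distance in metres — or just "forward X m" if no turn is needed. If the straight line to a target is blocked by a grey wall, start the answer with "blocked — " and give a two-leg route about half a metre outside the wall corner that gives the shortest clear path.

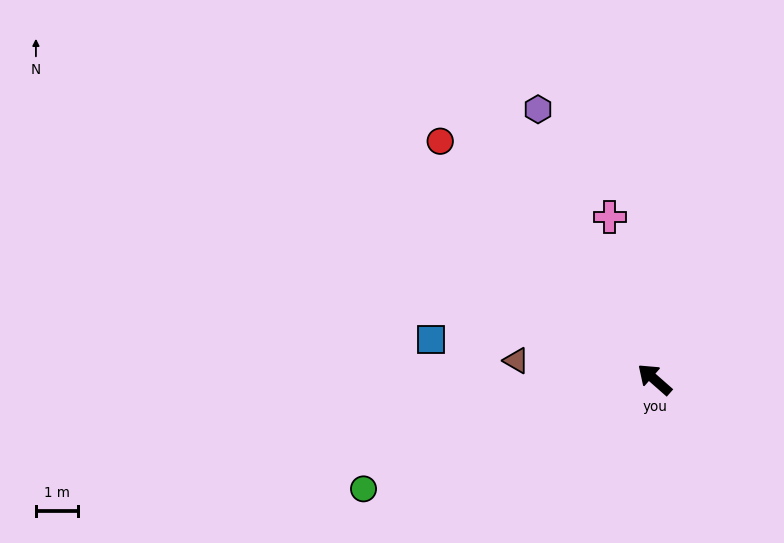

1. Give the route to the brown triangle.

turn left 34°, forward 3.3 m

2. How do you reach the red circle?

turn right 7°, forward 7.7 m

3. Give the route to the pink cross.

turn right 33°, forward 4.0 m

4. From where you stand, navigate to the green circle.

turn left 62°, forward 7.4 m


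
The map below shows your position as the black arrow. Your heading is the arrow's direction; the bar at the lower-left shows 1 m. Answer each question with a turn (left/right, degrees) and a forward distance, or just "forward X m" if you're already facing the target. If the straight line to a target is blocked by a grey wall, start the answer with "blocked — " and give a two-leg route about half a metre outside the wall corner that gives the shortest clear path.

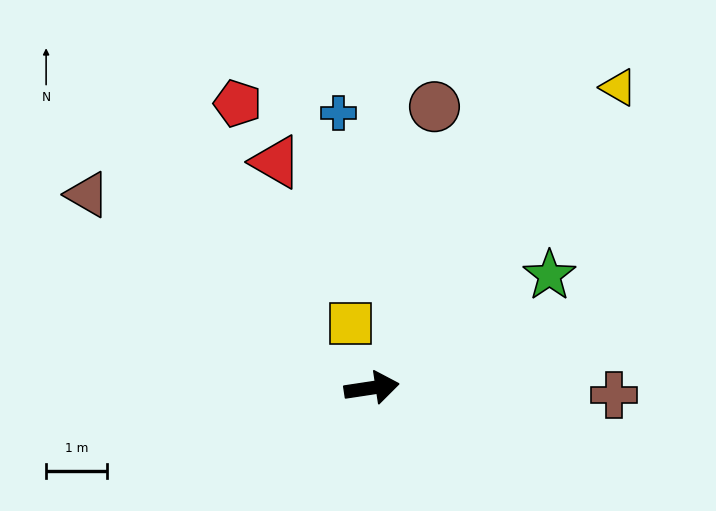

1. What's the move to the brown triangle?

turn left 137°, forward 5.7 m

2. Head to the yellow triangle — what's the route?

turn left 42°, forward 6.4 m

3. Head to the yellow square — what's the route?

turn left 99°, forward 1.1 m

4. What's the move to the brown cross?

turn right 10°, forward 4.0 m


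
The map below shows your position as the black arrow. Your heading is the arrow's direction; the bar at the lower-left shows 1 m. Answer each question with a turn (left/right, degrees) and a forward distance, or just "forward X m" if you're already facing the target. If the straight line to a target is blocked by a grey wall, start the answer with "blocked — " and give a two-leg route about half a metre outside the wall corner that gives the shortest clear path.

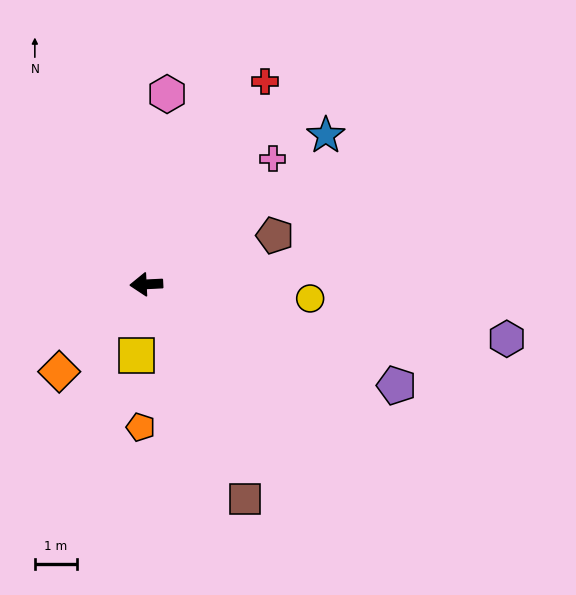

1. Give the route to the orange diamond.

turn left 42°, forward 2.9 m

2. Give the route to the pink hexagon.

turn right 99°, forward 4.6 m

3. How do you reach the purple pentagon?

turn left 155°, forward 6.4 m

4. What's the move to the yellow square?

turn left 79°, forward 1.7 m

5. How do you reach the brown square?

turn left 112°, forward 5.6 m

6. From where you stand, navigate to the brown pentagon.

turn right 162°, forward 3.3 m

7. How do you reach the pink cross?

turn right 138°, forward 4.2 m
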